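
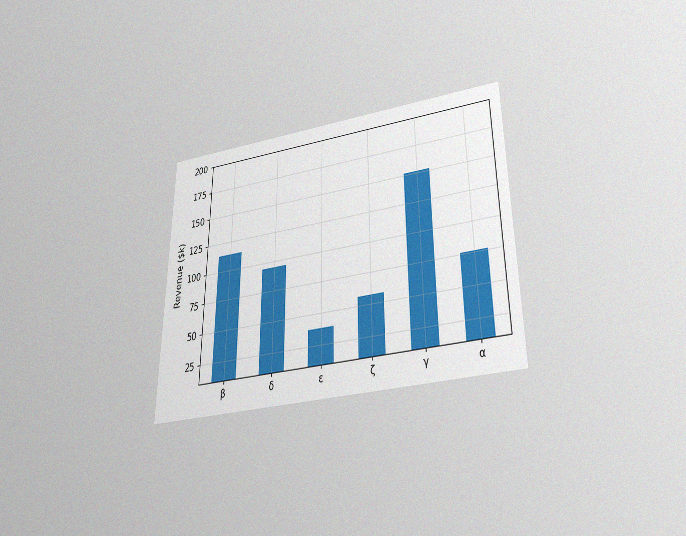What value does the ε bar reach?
The chart is viewed slightly from below, with some photo noise. Reading along the chart's y-axis, the ε bar reaches $38k.

$38k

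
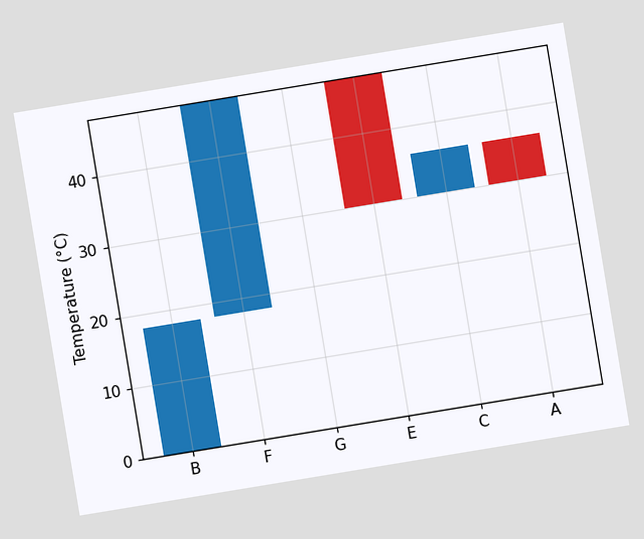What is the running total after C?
The chart is tilted about 9° counter-clockwise. After C the running total reaches 36°C.

36°C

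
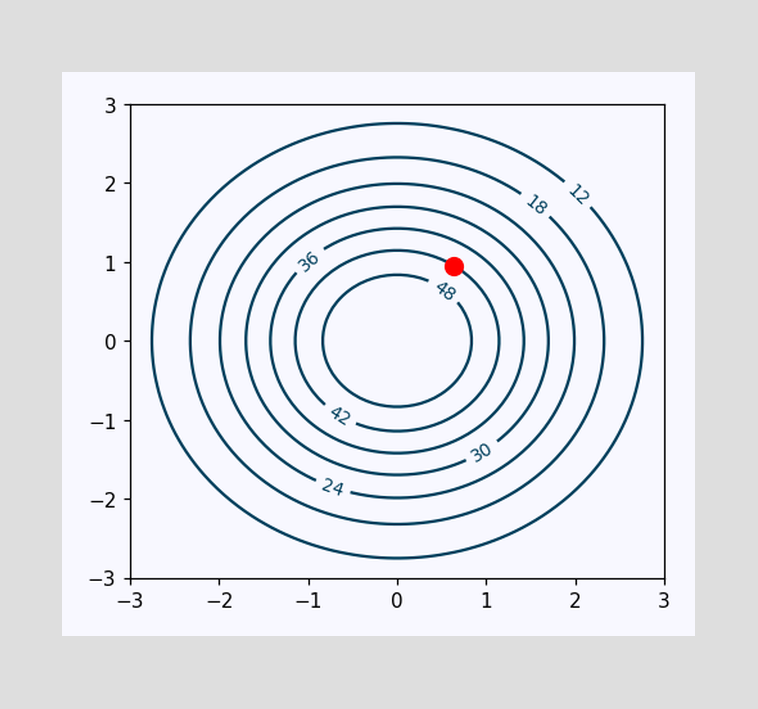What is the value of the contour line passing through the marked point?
42

The marked point sits on the contour labelled 42.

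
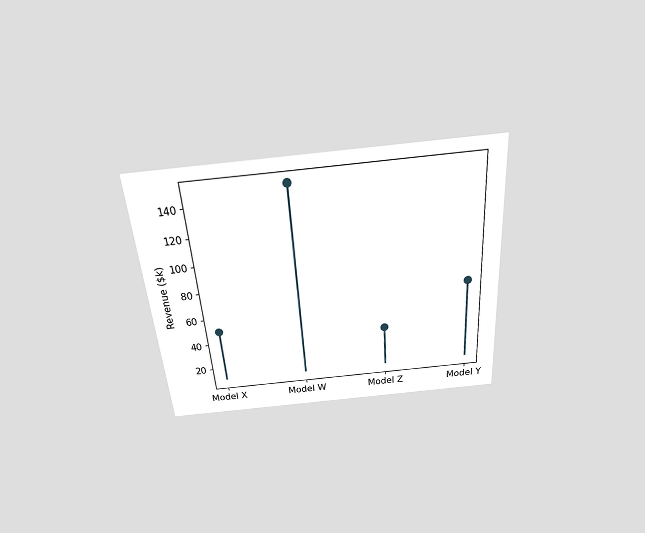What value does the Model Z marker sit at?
The chart is tilted about 4° counter-clockwise and viewed slightly from above. The Model Z marker sits at $40k.

$40k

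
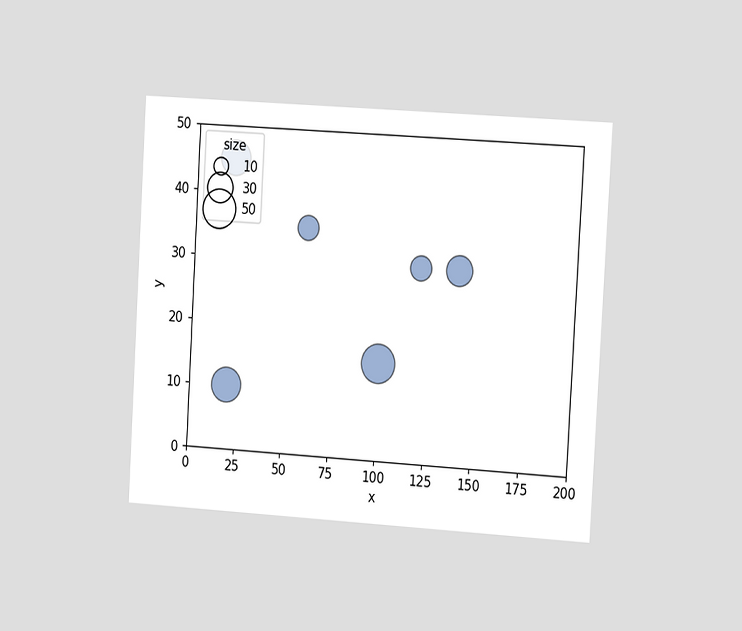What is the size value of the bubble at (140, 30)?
30

The chart is tilted about 3° clockwise and viewed slightly from the right. Matching the bubble at (140, 30) against the size legend gives 30.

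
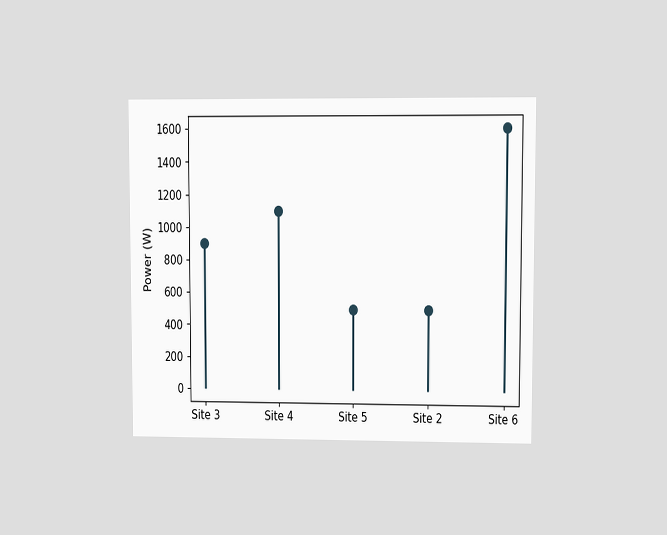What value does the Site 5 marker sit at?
500W

The chart is viewed at a slight angle. The Site 5 marker sits at 500W.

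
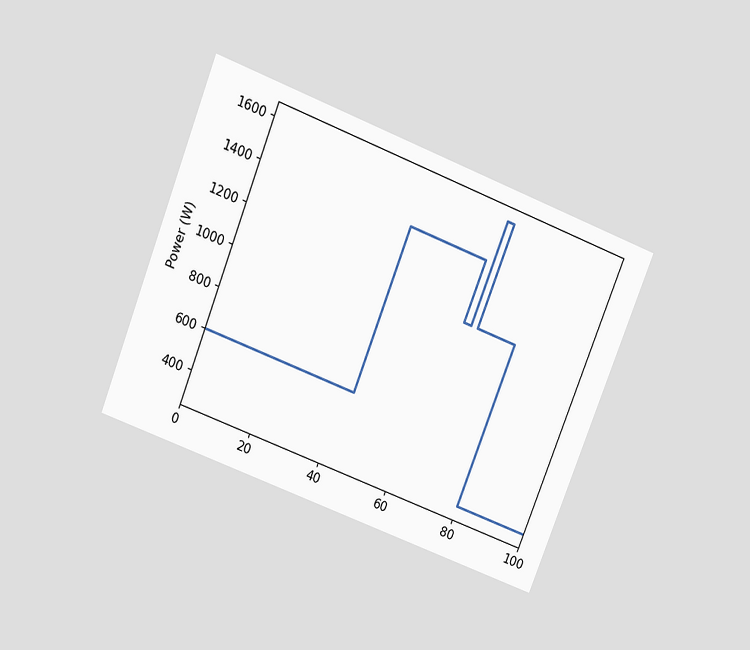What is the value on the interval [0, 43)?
The chart is tilted about 21° clockwise and viewed slightly from above. On [0, 43) the step sits at 600W.

600W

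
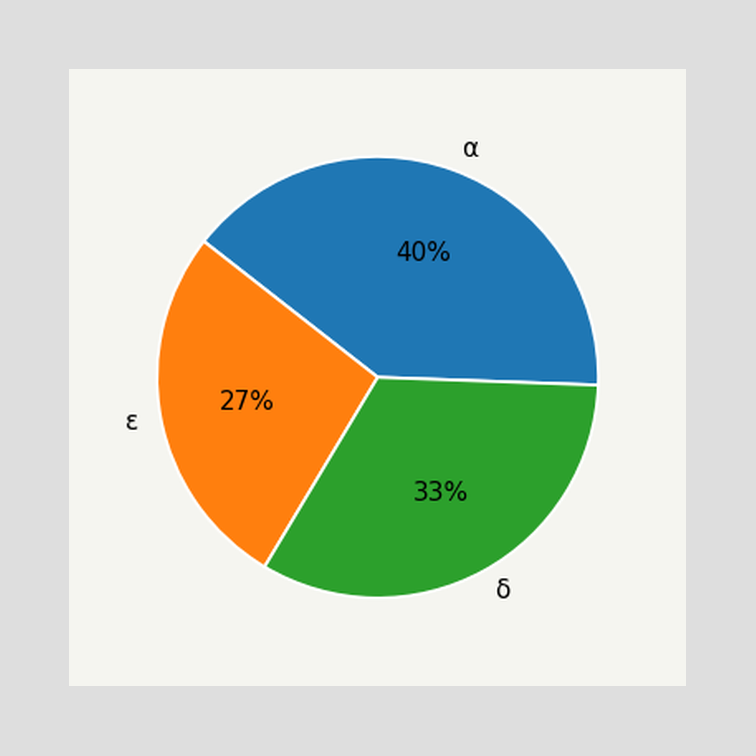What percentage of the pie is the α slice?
The α slice takes up 40% of the pie.

40%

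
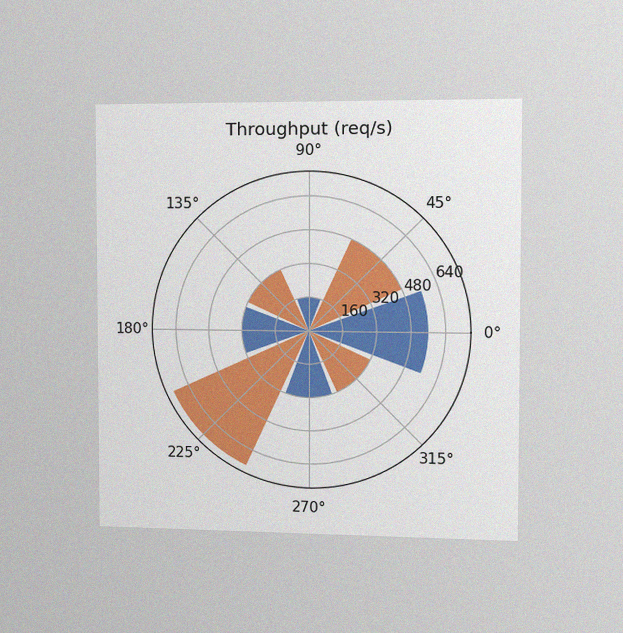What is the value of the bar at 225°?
720req/s

The chart is viewed slightly from the right, with some photo noise. The bar at 225° reaches 720req/s on the radial axis.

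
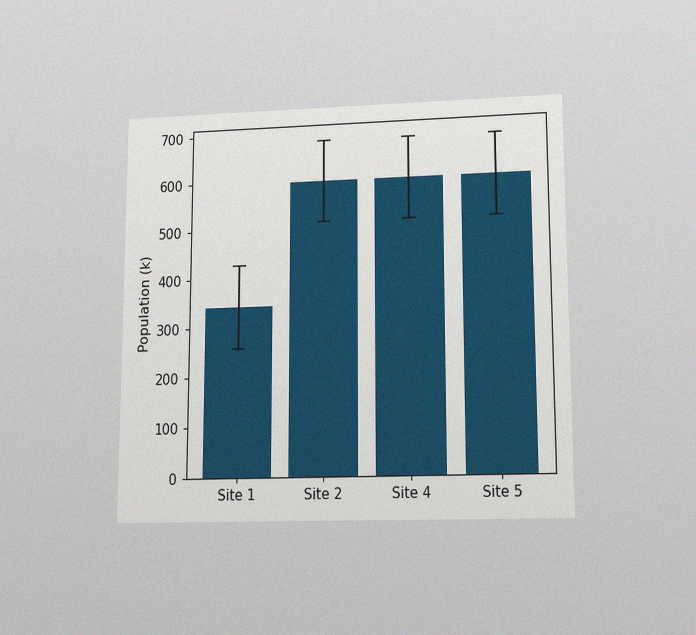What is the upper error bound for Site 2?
The chart is viewed at a slight angle, with some photo noise. The Site 2 bar's upper whisker reaches 680k.

680k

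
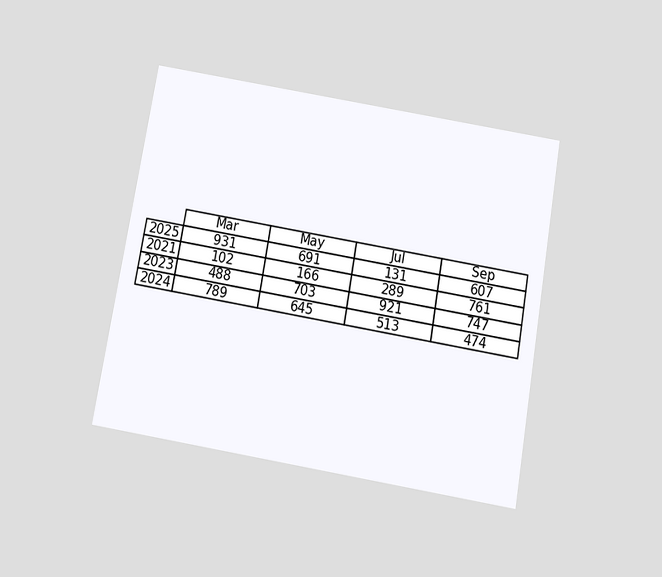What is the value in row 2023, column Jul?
The chart is tilted about 10° clockwise and viewed slightly from below. The (2023, Jul) cell reads 921.

921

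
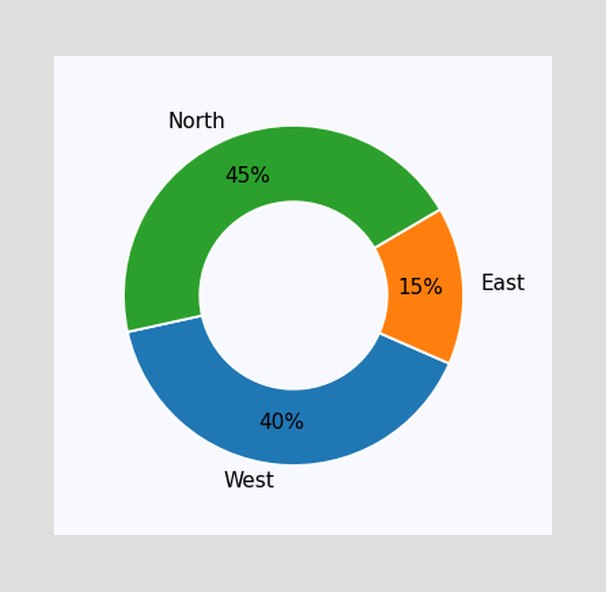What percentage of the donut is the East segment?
15%

The East segment takes up 15% of the ring.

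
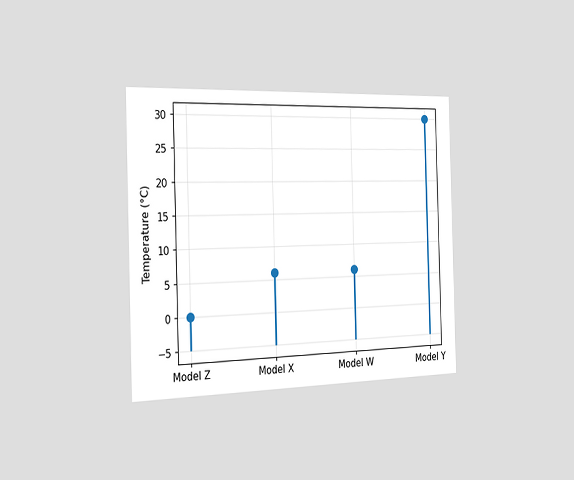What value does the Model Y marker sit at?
The chart is viewed slightly from the left. The Model Y marker sits at 30°C.

30°C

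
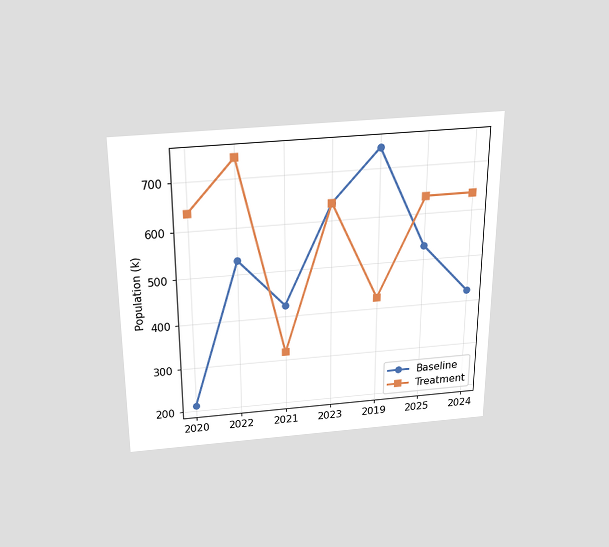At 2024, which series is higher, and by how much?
The chart is viewed slightly from above. At 2024, Treatment sits above the other line by 212k.

Treatment, by 212k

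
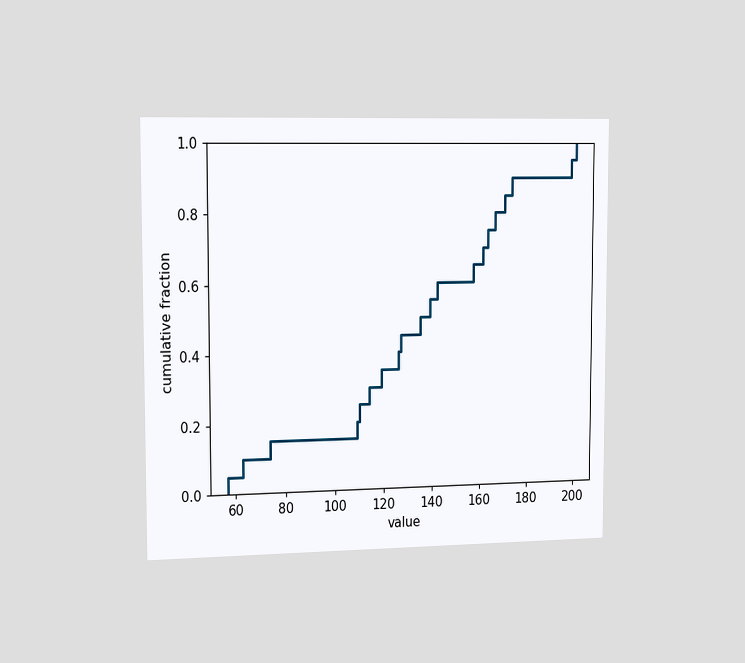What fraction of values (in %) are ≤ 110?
The chart is viewed slightly from the left. At x=110 the ECDF step is at 25%.

25%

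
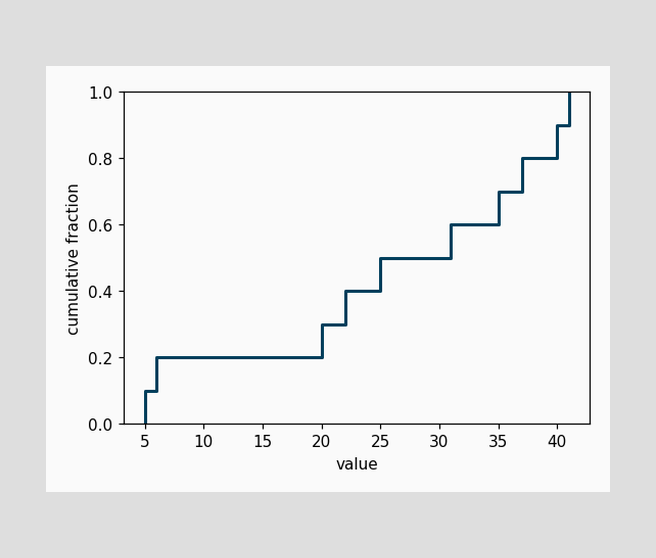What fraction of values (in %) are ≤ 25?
At x=25 the ECDF step is at 50%.

50%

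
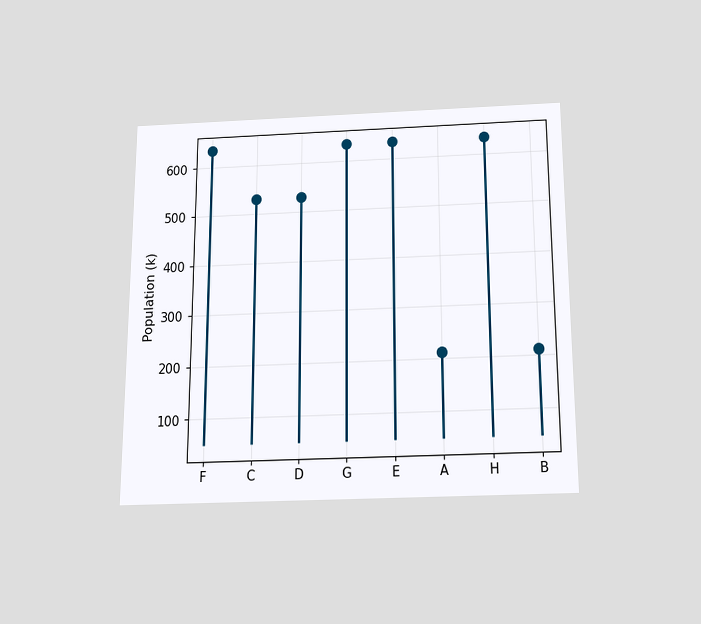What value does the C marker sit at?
530k

The chart is viewed slightly from below. The C marker sits at 530k.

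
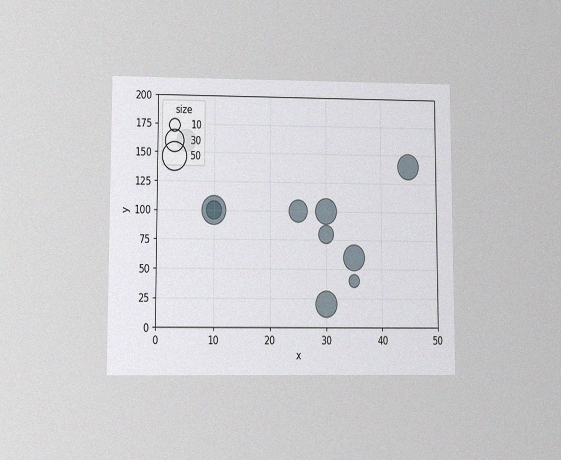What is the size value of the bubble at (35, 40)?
10

The chart is viewed at a slight angle, with some photo noise. Matching the bubble at (35, 40) against the size legend gives 10.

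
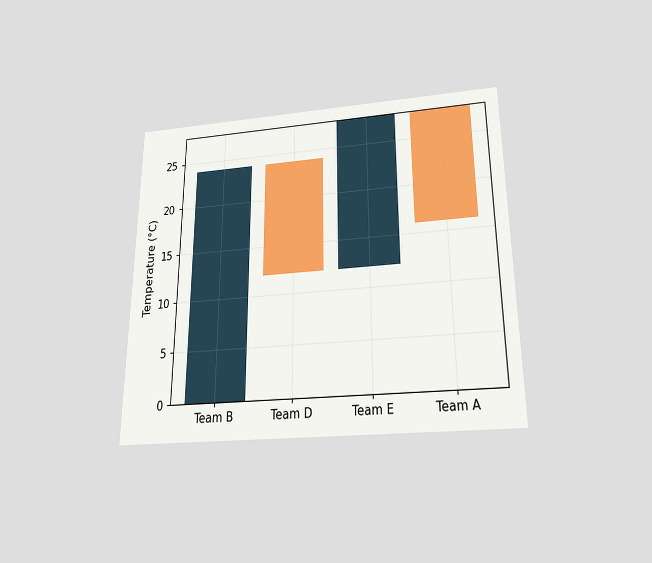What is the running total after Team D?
The chart is viewed slightly from below. After Team D the running total reaches 12°C.

12°C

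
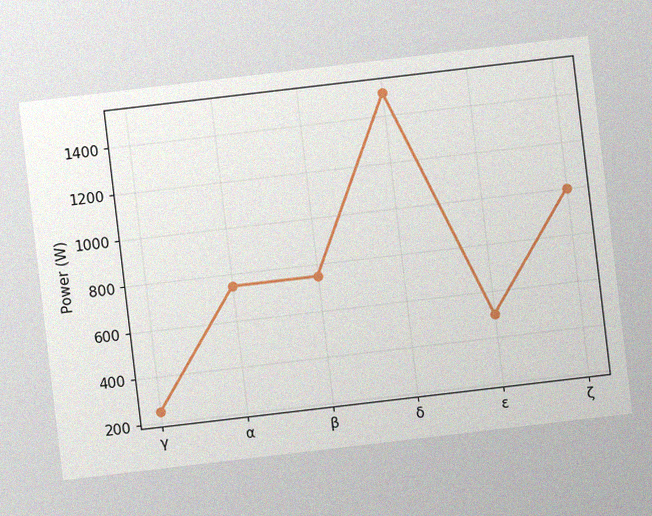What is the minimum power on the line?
250W

The chart is tilted about 7° counter-clockwise, with some photo noise. The lowest point is at γ, and reading across to the y-axis gives 250W.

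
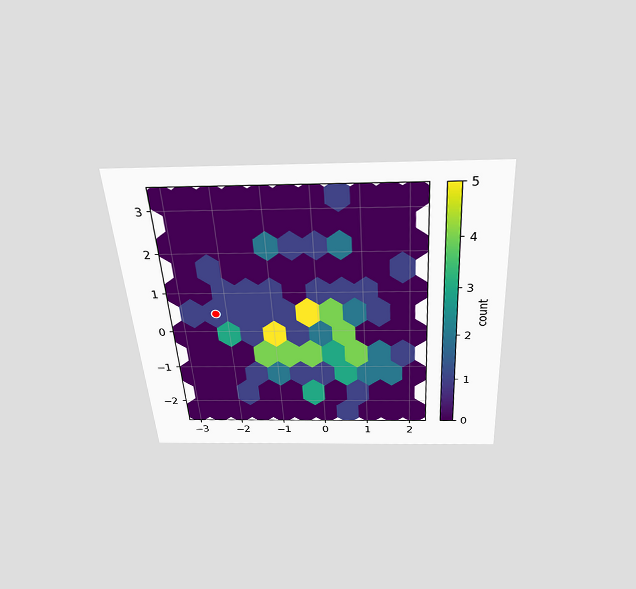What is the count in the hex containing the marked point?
The chart is tilted about 4° counter-clockwise and viewed slightly from above. The marked hex reads 1 on the colorbar.

1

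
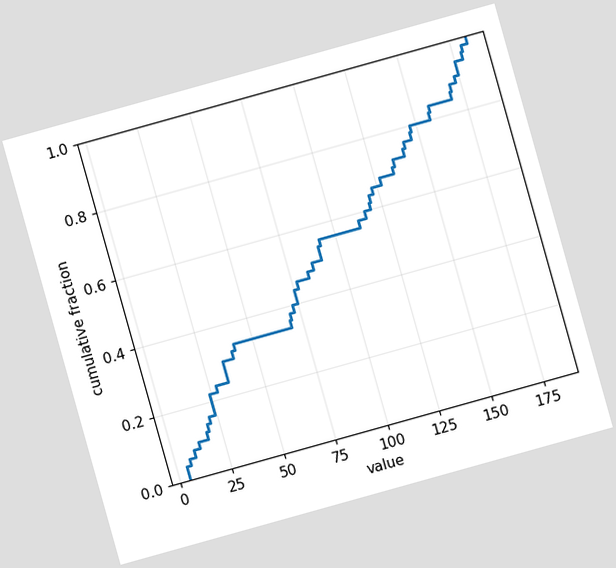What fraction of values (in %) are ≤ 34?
30%

The chart is tilted about 16° counter-clockwise. At x=34 the ECDF step is at 30%.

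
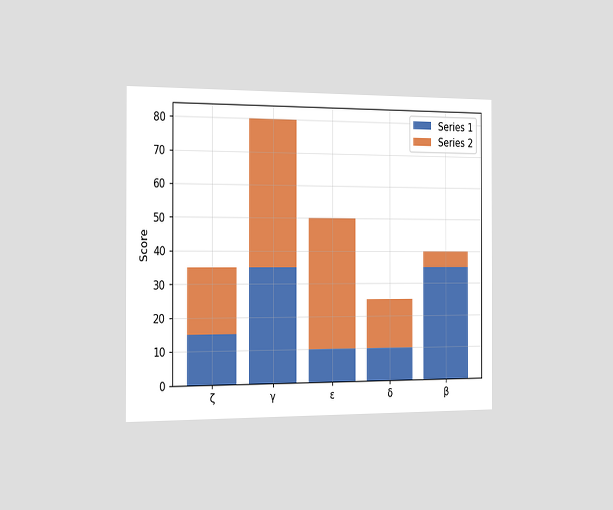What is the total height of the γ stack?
The chart is viewed slightly from the left. The γ stack's top reaches 80 on the y-axis.

80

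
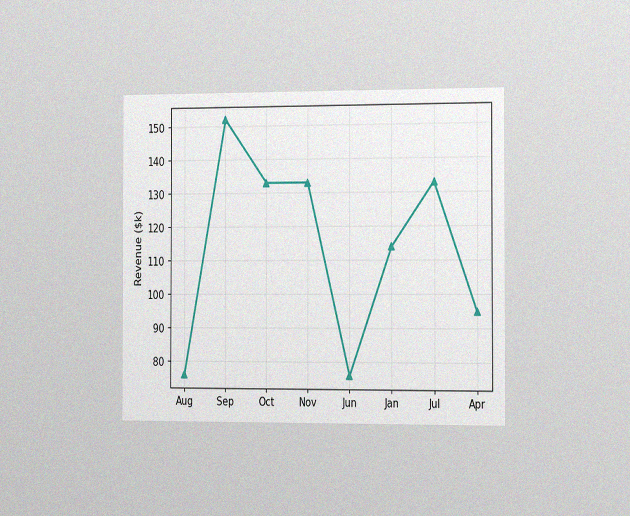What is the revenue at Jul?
$133k

The chart is viewed slightly from the right, with some photo noise. At Jul, the line is at $133k.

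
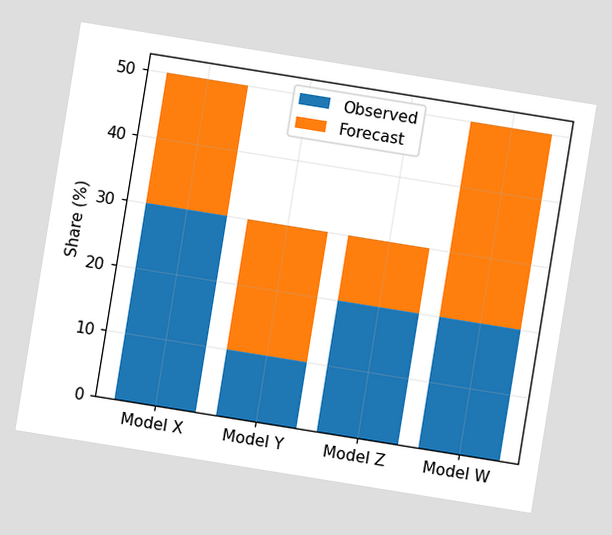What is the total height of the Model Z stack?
The chart is tilted about 9° clockwise. The Model Z stack's top reaches 30% on the y-axis.

30%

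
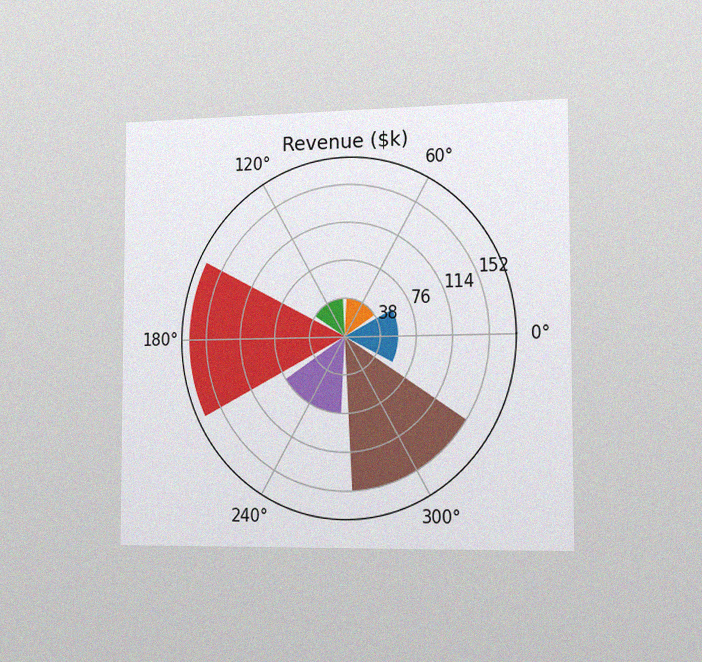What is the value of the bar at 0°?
$57k

The chart is viewed slightly from the right, with some photo noise. The bar at 0° reaches $57k on the radial axis.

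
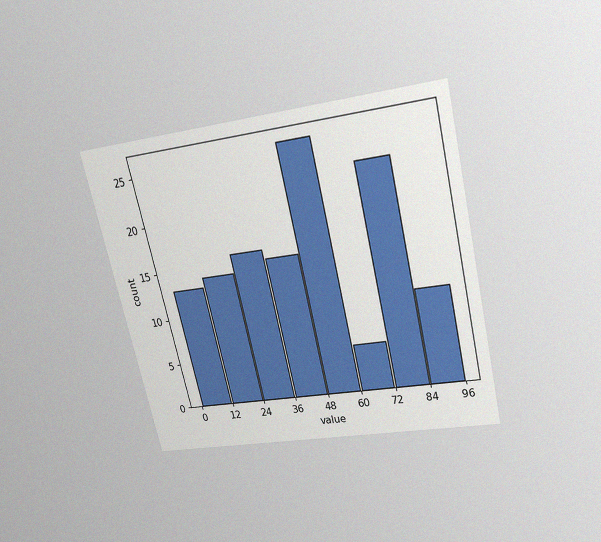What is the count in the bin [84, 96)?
The chart is tilted about 13° counter-clockwise and viewed slightly from above, with some photo noise. The [84, 96) bin has height 10.

10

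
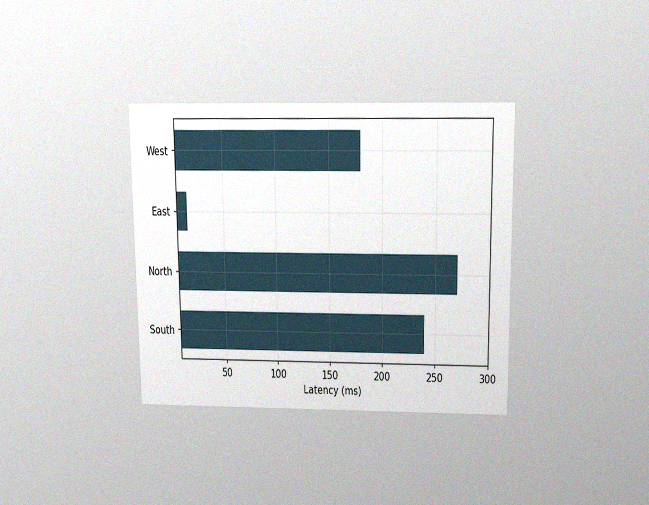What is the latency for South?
240ms

The chart is viewed slightly from above, with some photo noise. Reading along the chart's x-axis, the South bar reaches 240ms.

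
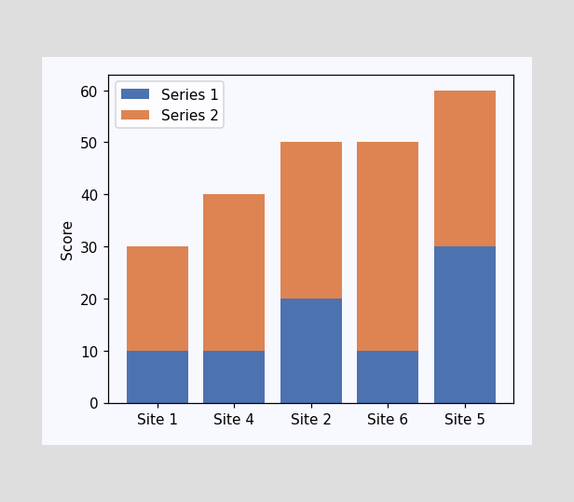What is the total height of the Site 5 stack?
The Site 5 stack's top reaches 60 on the y-axis.

60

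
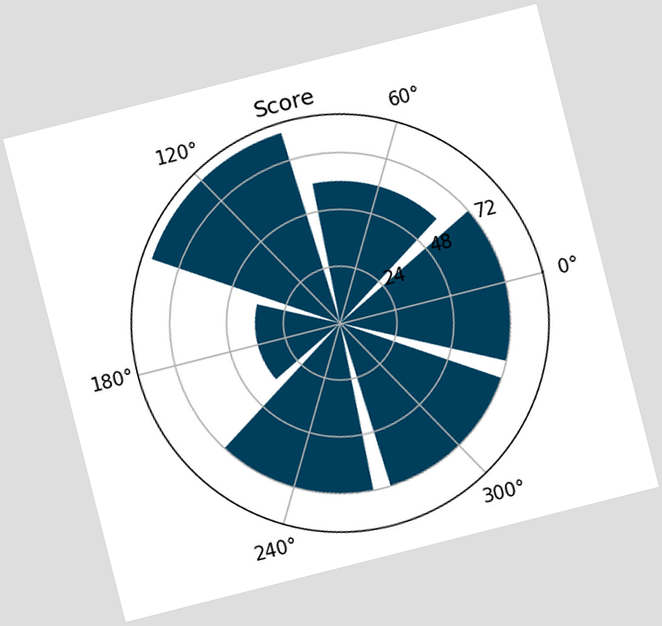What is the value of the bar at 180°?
The chart is tilted about 14° counter-clockwise. The bar at 180° reaches 36 on the radial axis.

36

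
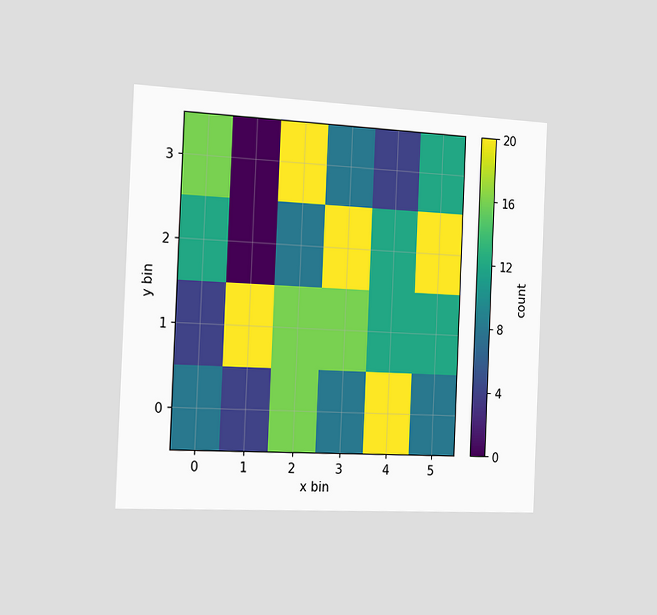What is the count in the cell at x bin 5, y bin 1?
The chart is tilted about 2° clockwise and viewed slightly from the left. Matching the cell (5, 1) against the colorbar gives 12.

12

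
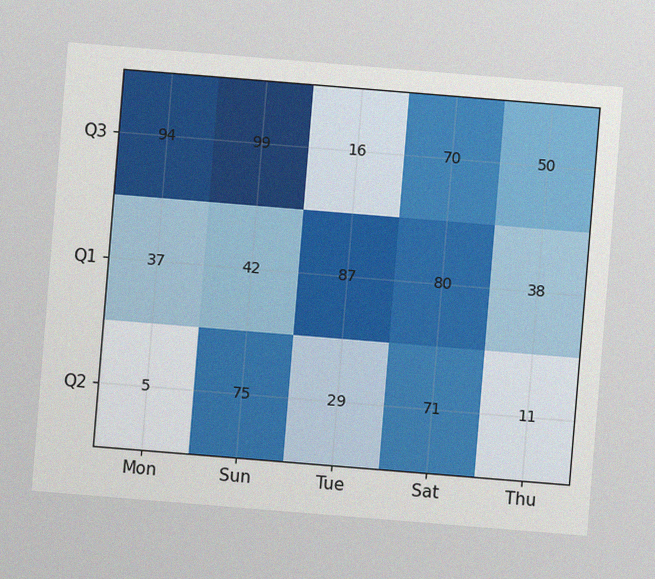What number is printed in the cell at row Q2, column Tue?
The chart is tilted about 5° clockwise, with some photo noise. The (Q2, Tue) cell reads 29.

29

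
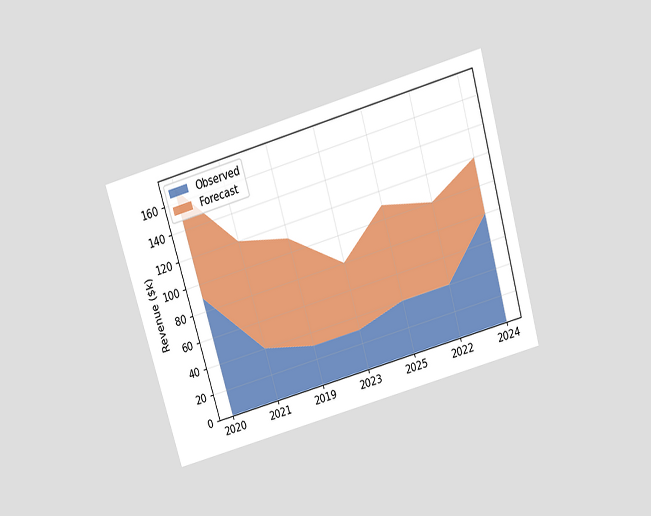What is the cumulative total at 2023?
$80k

The chart is tilted about 16° counter-clockwise and viewed slightly from above. The stacked total at 2023 reaches $80k.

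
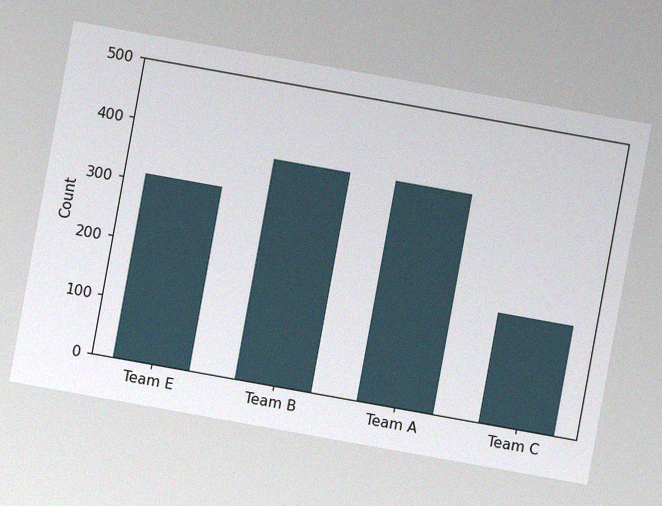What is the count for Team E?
The chart is tilted about 10° clockwise, with some photo noise. Reading along the chart's y-axis, the Team E bar reaches 310.

310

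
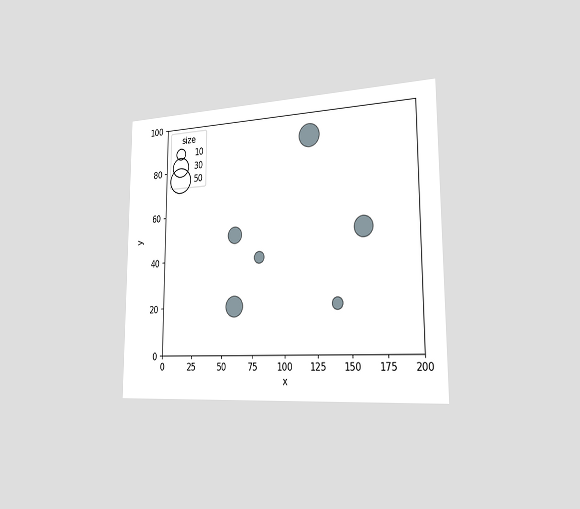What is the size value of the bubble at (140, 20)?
The chart is viewed slightly from the right. Matching the bubble at (140, 20) against the size legend gives 10.

10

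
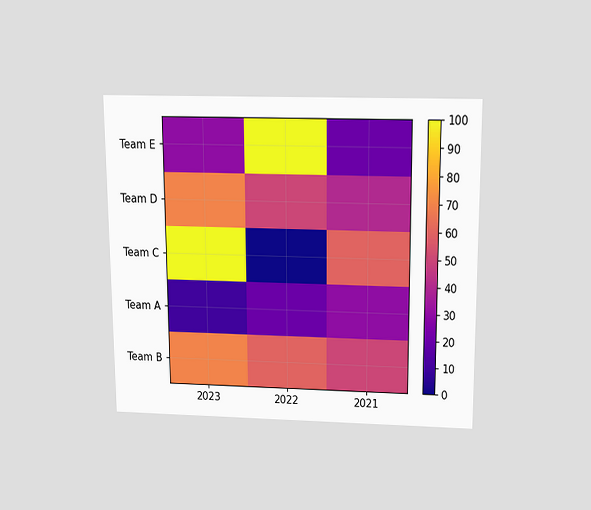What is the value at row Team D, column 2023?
70

The chart is viewed slightly from above. Matching cell (Team D, 2023) against the colorbar gives 70.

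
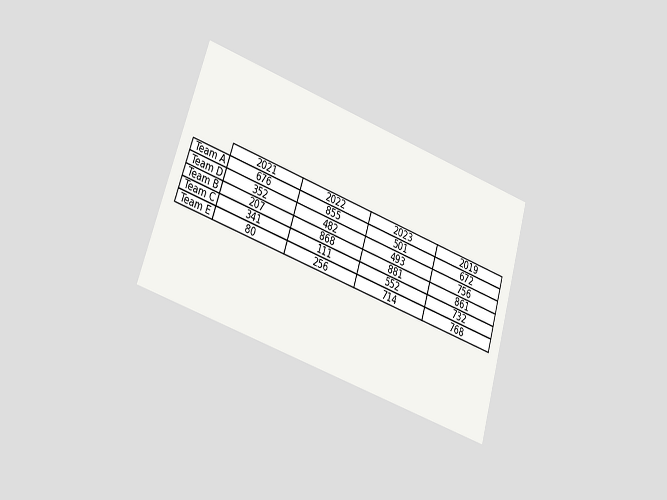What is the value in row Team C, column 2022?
111

The chart is tilted about 17° clockwise and viewed at a slight angle. The (Team C, 2022) cell reads 111.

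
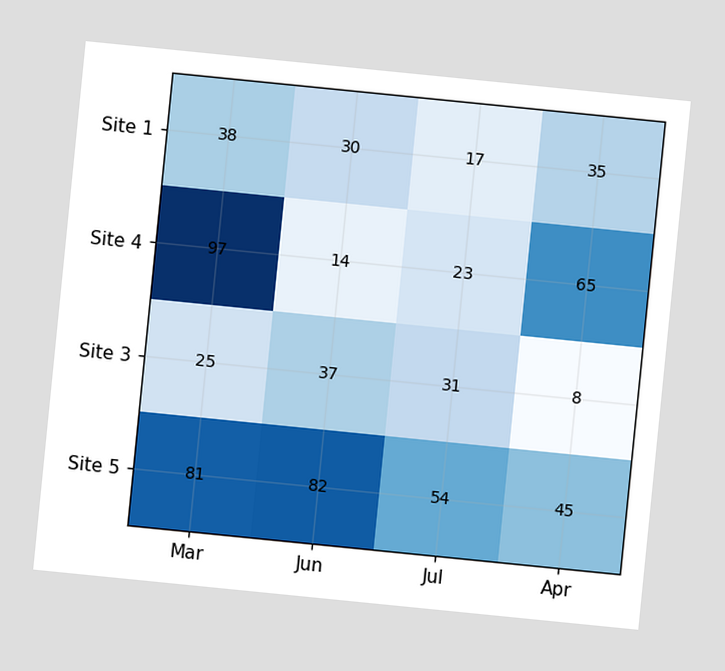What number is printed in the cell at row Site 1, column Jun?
30

The chart is tilted about 6° clockwise. The (Site 1, Jun) cell reads 30.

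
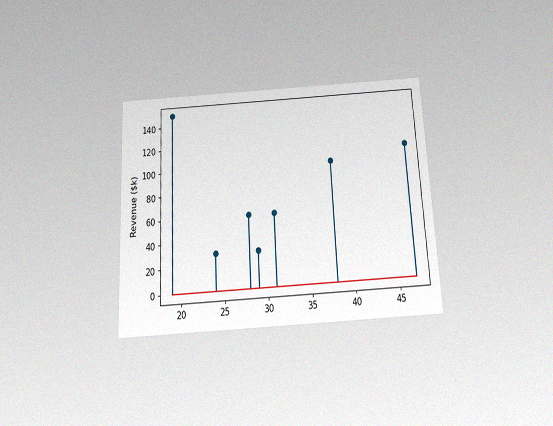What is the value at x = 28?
The chart is tilted about 3° counter-clockwise and viewed slightly from below, with some photo noise. The stem at x=28 reaches $60k.

$60k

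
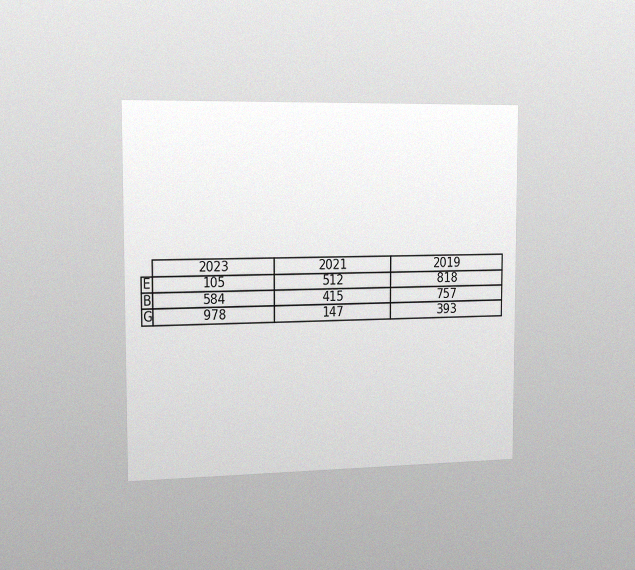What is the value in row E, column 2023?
105

The chart is viewed slightly from the left, with some photo noise. The (E, 2023) cell reads 105.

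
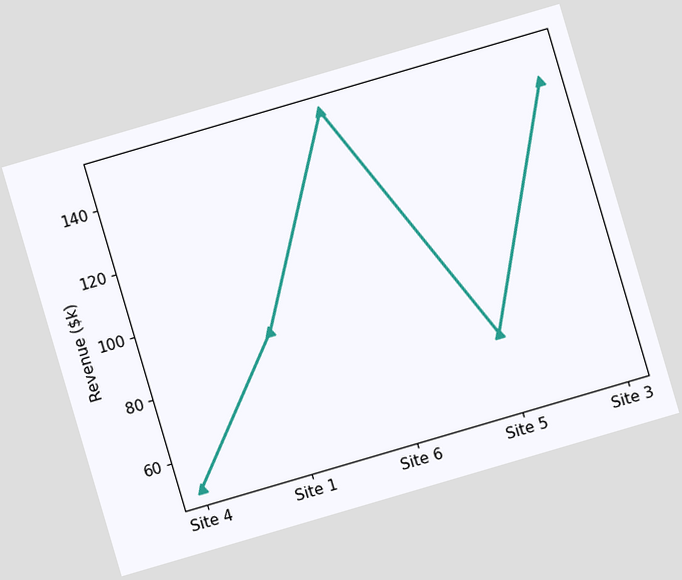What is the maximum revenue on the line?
The chart is tilted about 16° counter-clockwise. The highest point is at Site 6, and reading across to the y-axis gives $150k.

$150k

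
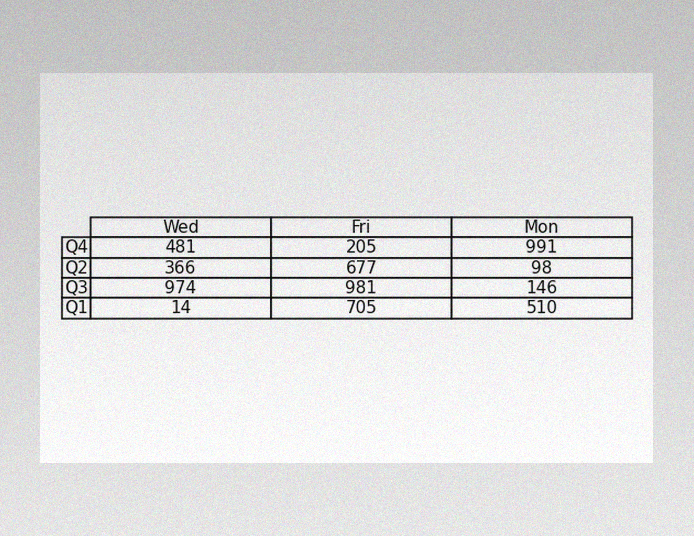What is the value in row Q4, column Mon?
991

The image has some photo noise and uneven lighting. The (Q4, Mon) cell reads 991.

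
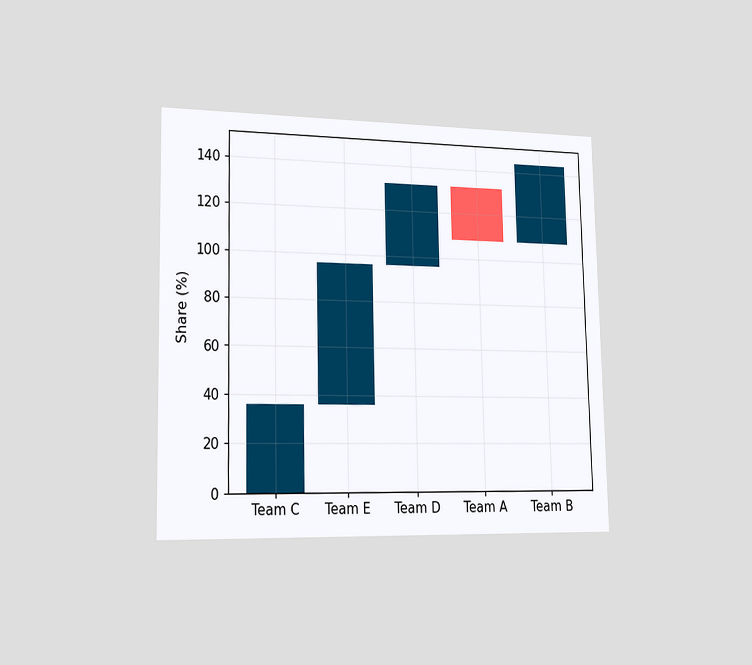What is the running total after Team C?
The chart is viewed slightly from the left. After Team C the running total reaches 36%.

36%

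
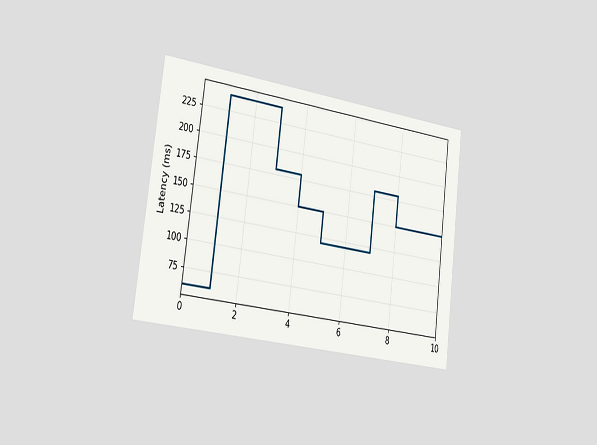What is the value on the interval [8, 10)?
The chart is tilted about 7° clockwise and viewed slightly from the left. On [8, 10) the step sits at 150ms.

150ms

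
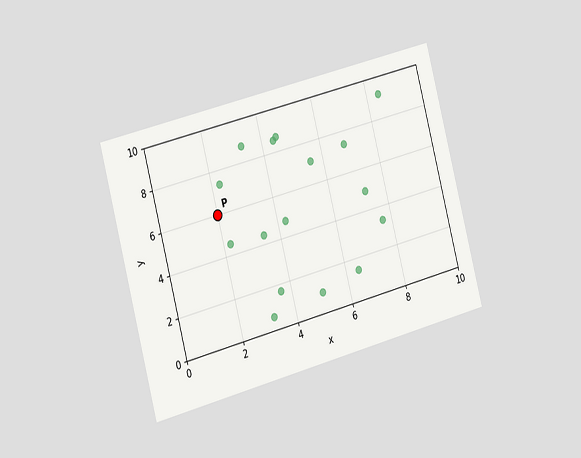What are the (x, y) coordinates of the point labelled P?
The chart is tilted about 15° counter-clockwise and viewed slightly from the left. Following the gridlines from P to each axis, P sits at (2, 6).

(2, 6)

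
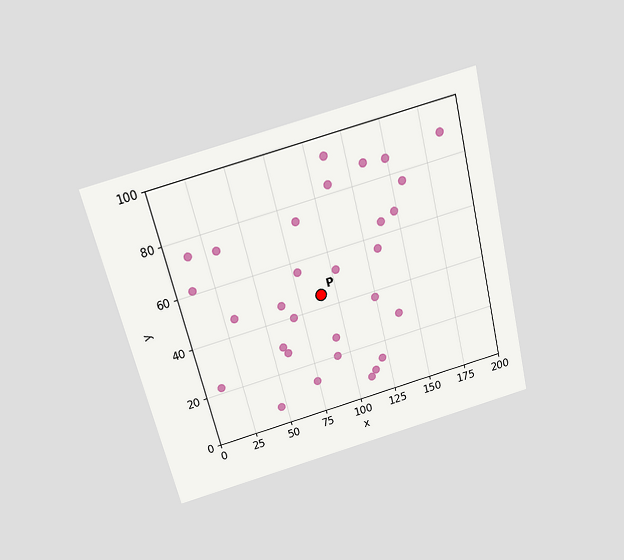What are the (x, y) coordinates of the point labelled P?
The chart is tilted about 14° counter-clockwise and viewed slightly from above. Following the gridlines from P to each axis, P sits at (90, 45).

(90, 45)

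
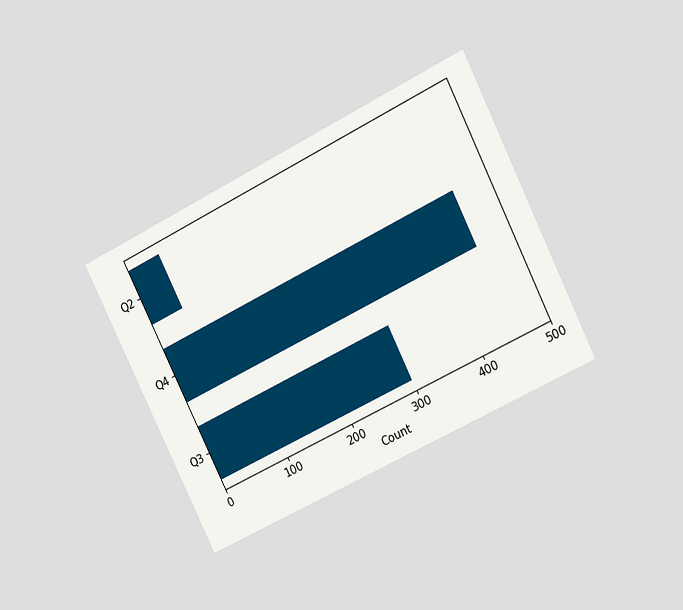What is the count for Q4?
The chart is tilted about 26° counter-clockwise and viewed at a slight angle. Reading along the chart's x-axis, the Q4 bar reaches 450.

450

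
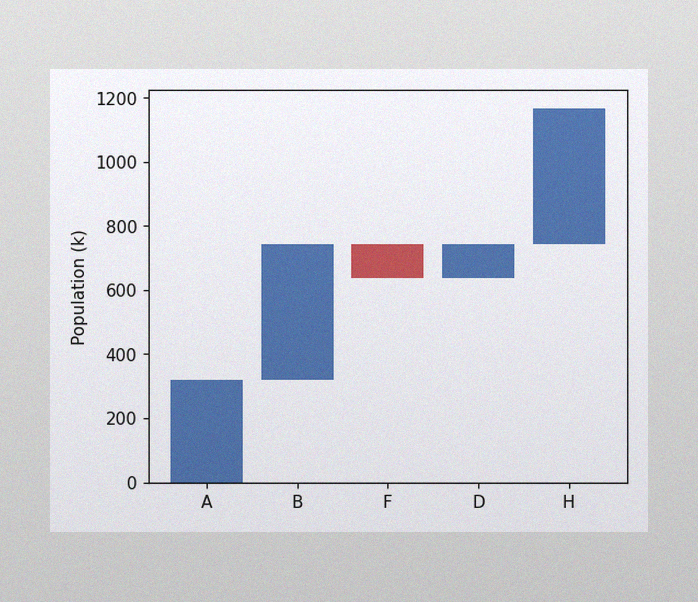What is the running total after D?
742k

The image has some photo noise and uneven lighting. After D the running total reaches 742k.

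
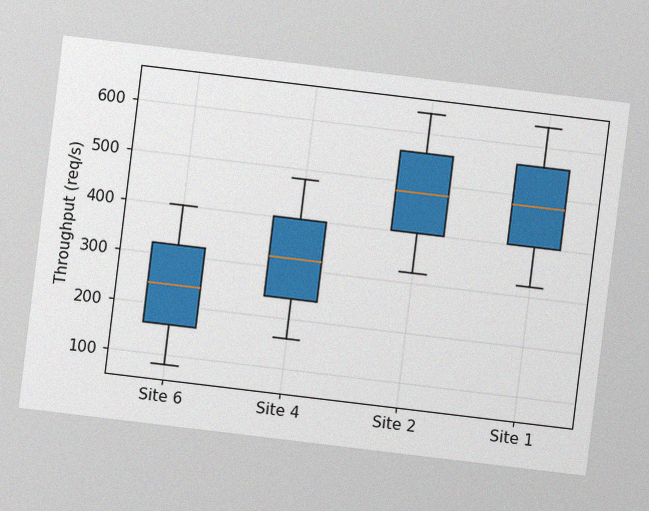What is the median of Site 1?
480req/s

The chart is tilted about 7° clockwise, with some photo noise. The median line in the Site 1 box sits at 480req/s.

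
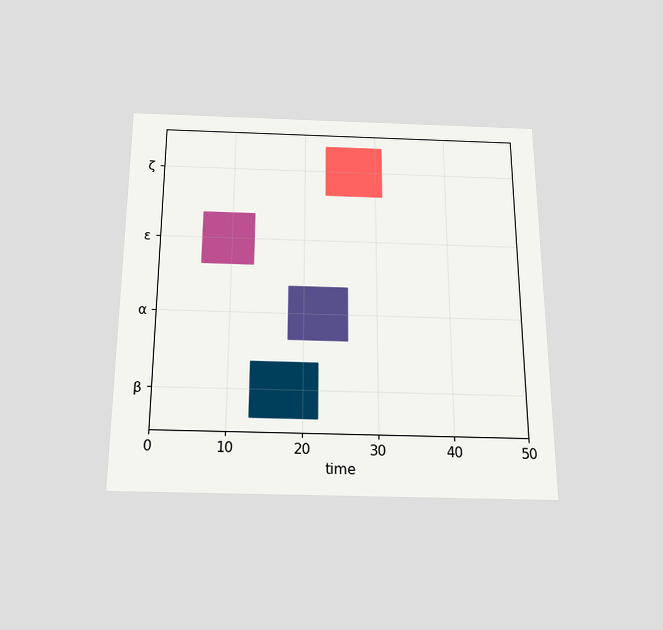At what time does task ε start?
The chart is viewed slightly from below. The ε bar begins at t=6.

6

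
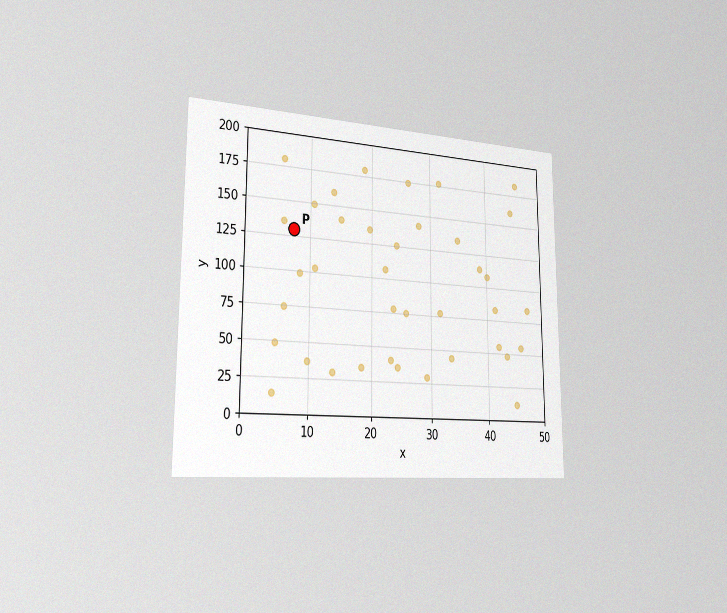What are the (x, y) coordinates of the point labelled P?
The chart is viewed slightly from the left, with some photo noise. Following the gridlines from P to each axis, P sits at (7.5, 130).

(7.5, 130)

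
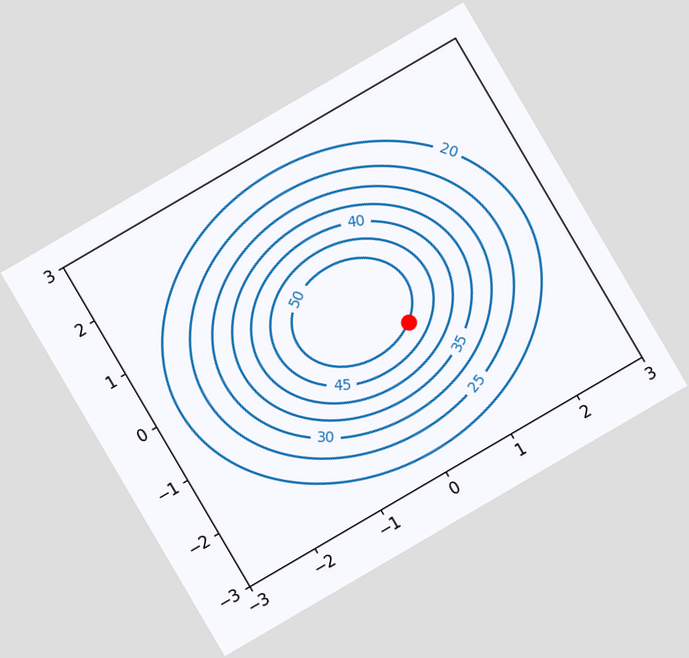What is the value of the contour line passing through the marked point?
The chart is tilted about 30° counter-clockwise. The marked point sits on the contour labelled 50.

50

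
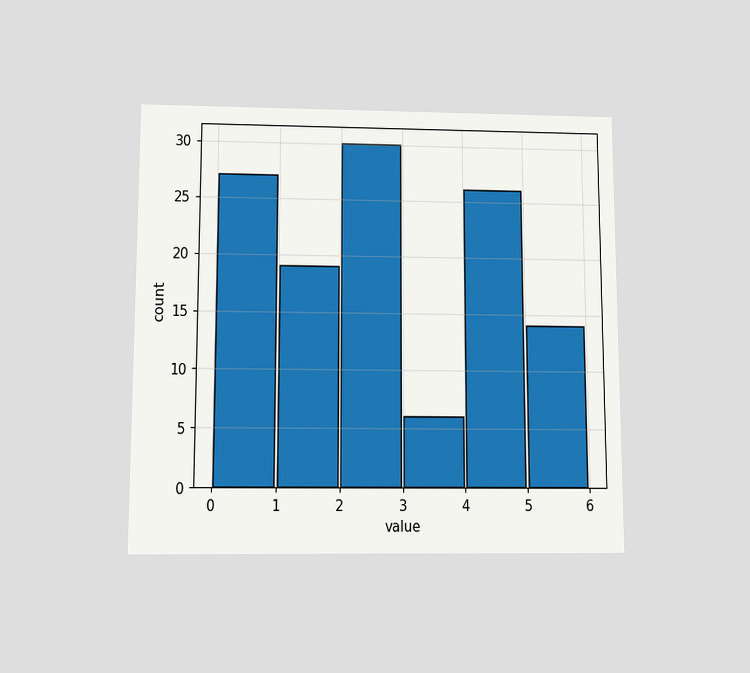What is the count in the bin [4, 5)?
26

The chart is viewed slightly from below. The [4, 5) bin has height 26.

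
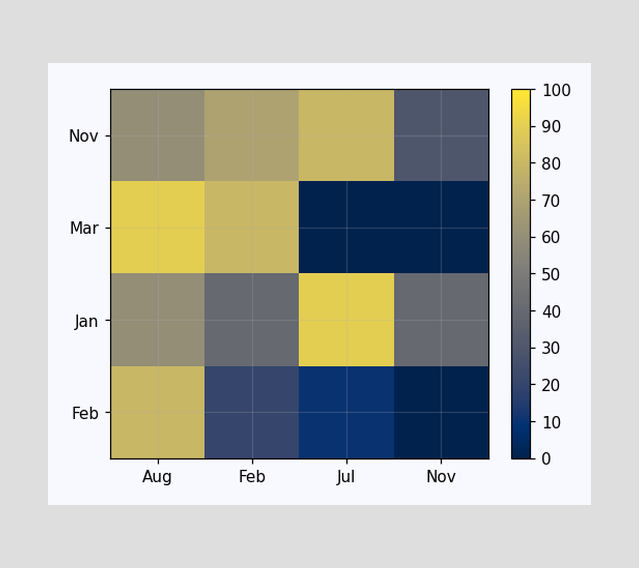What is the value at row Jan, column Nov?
Matching cell (Jan, Nov) against the colorbar gives 40.

40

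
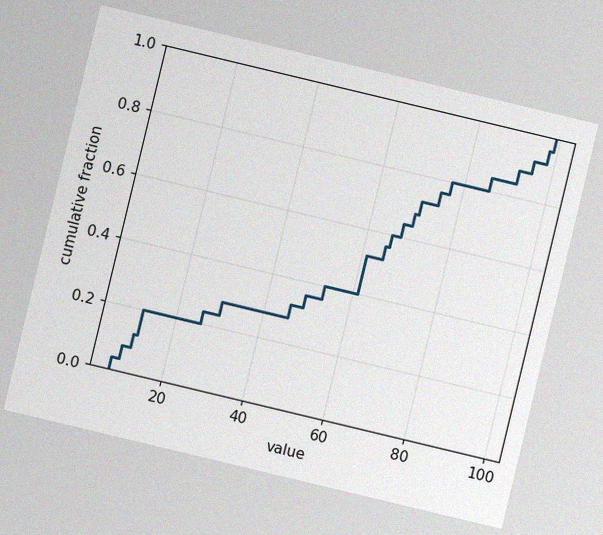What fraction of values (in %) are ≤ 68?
The chart is tilted about 13° clockwise, with some photo noise. At x=68 the ECDF step is at 64%.

64%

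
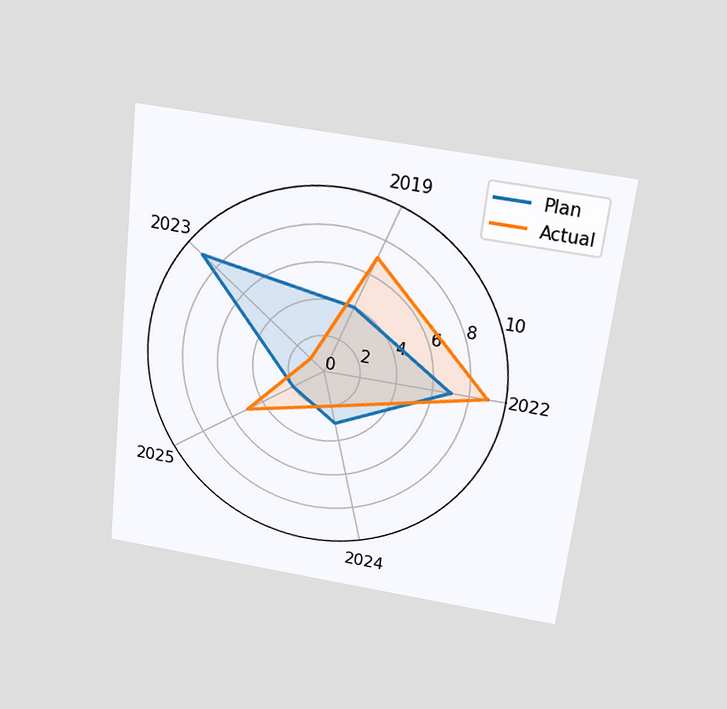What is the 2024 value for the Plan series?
The chart is tilted about 7° clockwise and viewed slightly from above. On the 2024 axis, Plan reaches 3.

3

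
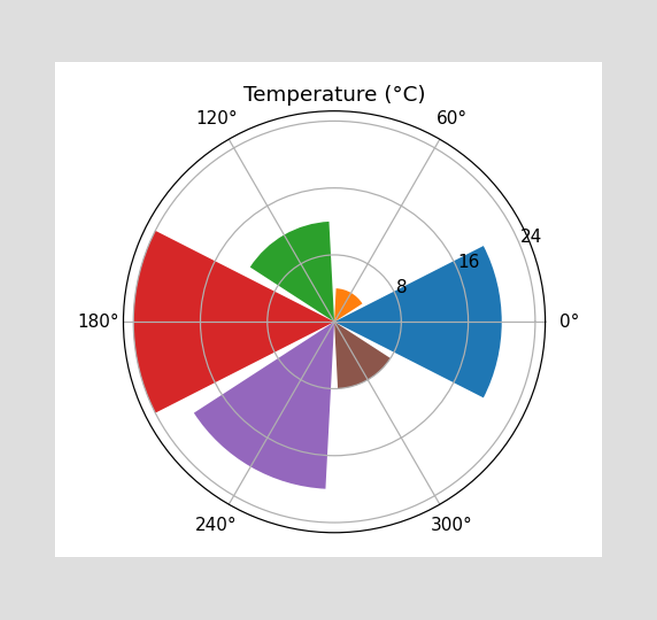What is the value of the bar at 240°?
20°C

The bar at 240° reaches 20°C on the radial axis.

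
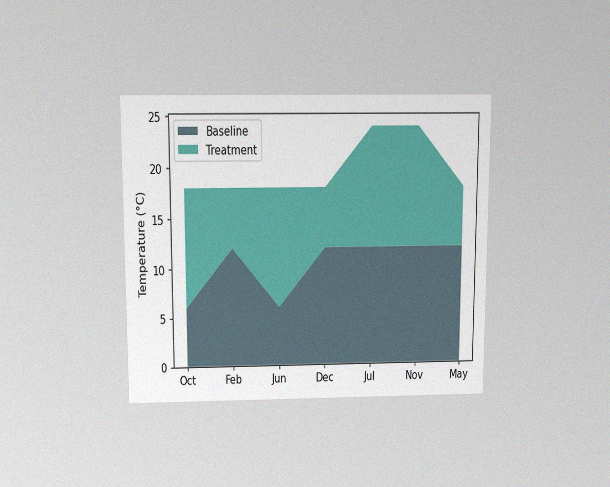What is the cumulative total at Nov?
The chart is viewed slightly from above, with some photo noise. The stacked total at Nov reaches 24°C.

24°C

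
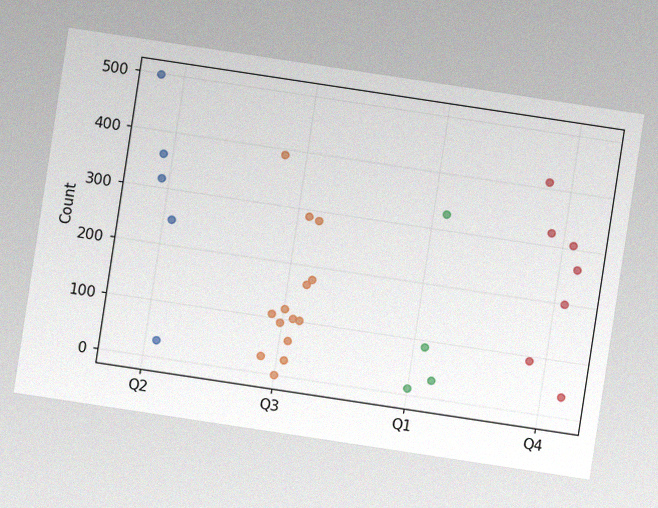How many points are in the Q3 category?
The chart is tilted about 9° clockwise, with some photo noise. Counting the markers in the Q3 column gives 14.

14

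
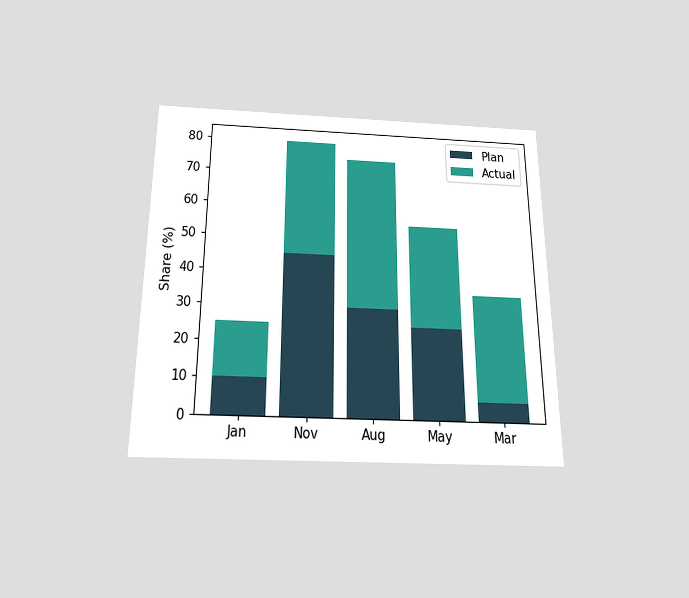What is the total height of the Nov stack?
80%

The chart is viewed slightly from below. The Nov stack's top reaches 80% on the y-axis.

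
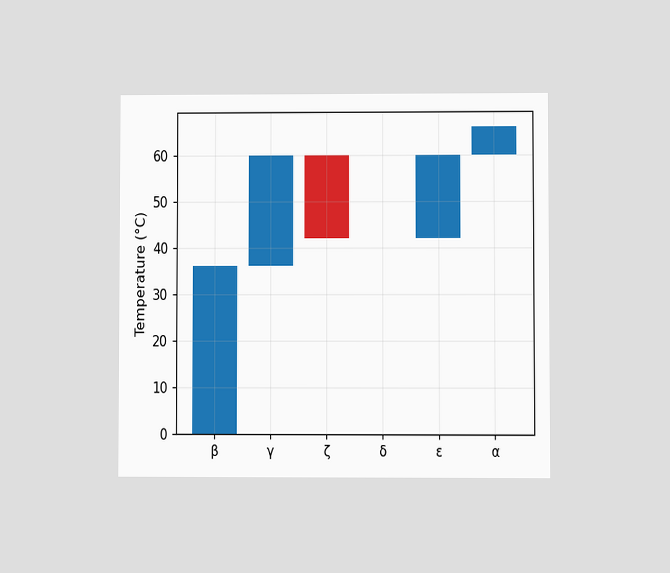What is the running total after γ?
60°C

The chart is viewed at a slight angle. After γ the running total reaches 60°C.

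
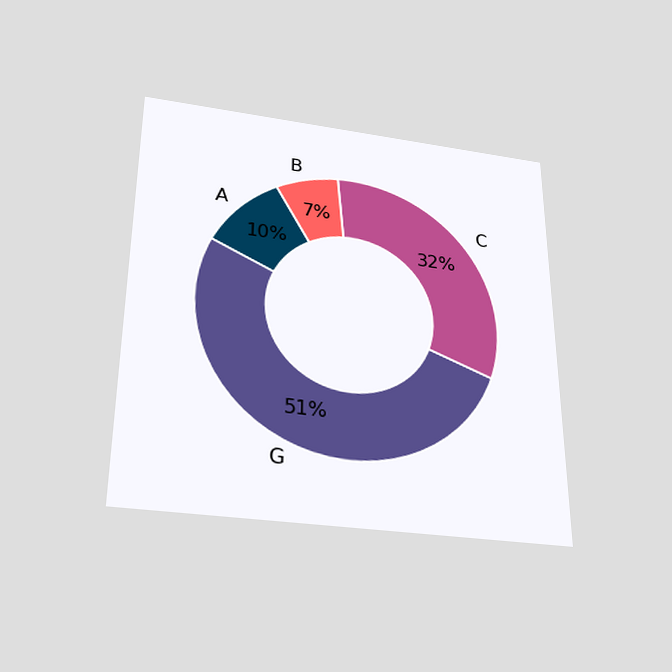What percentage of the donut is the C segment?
32%

The chart is viewed slightly from below. The C segment takes up 32% of the ring.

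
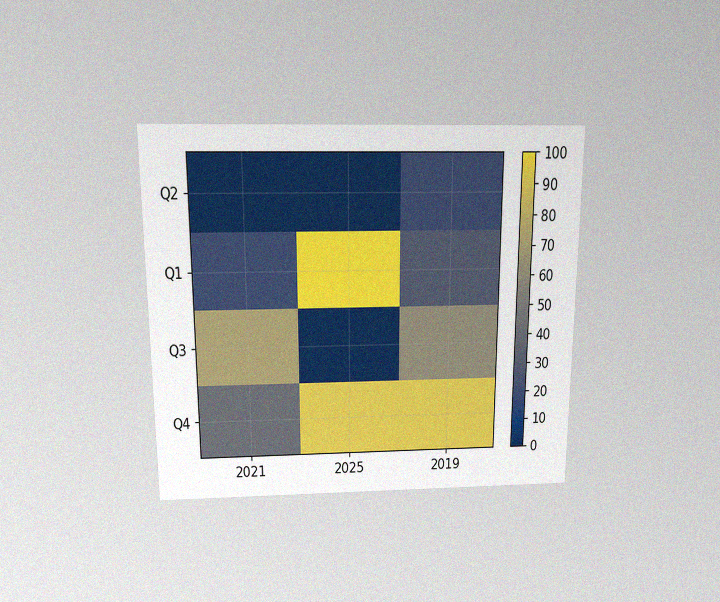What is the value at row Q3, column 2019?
60

The chart is viewed slightly from above, with some photo noise. Matching cell (Q3, 2019) against the colorbar gives 60.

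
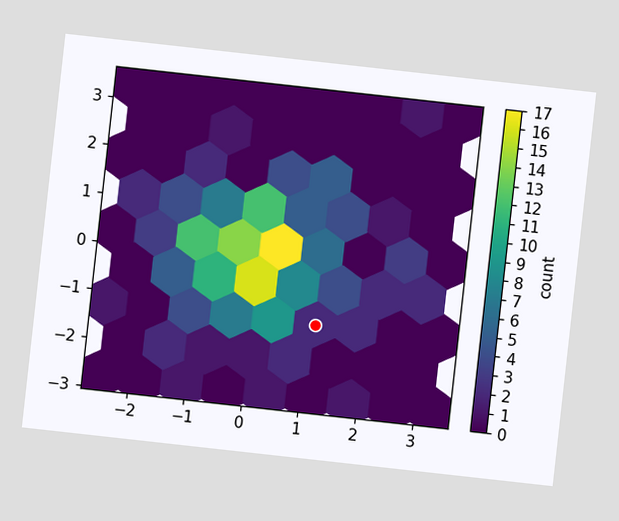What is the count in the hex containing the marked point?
The chart is tilted about 6° clockwise. The marked hex reads 2 on the colorbar.

2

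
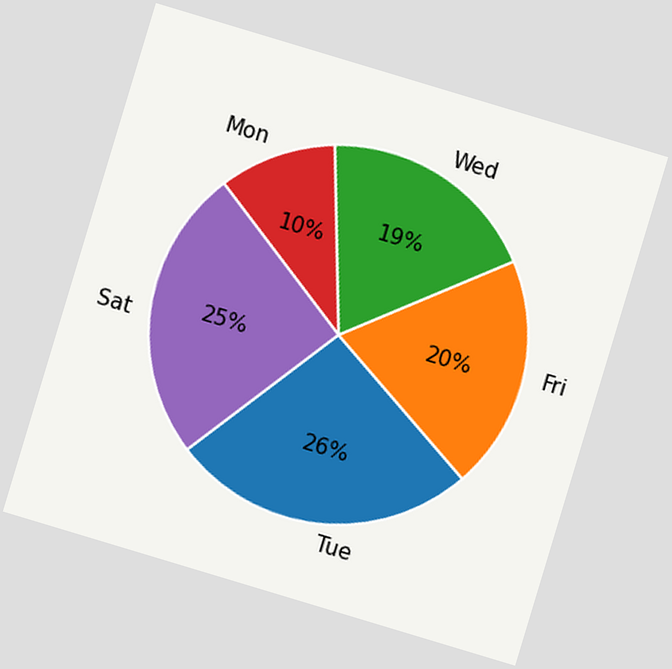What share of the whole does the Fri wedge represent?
20%

The chart is tilted about 17° clockwise. The Fri slice takes up 20% of the pie.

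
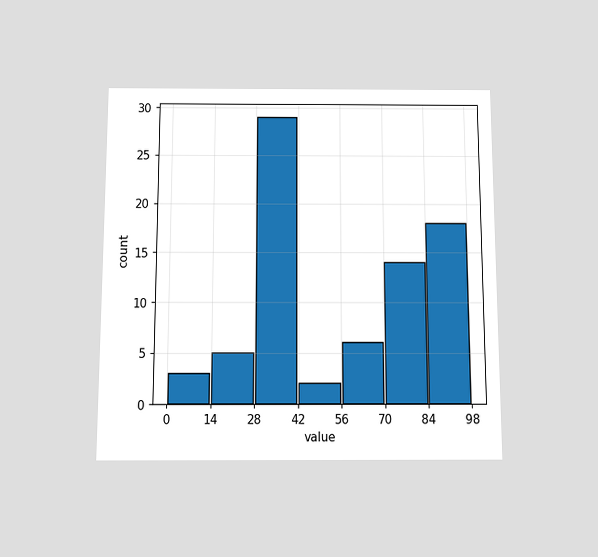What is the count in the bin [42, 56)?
The chart is viewed slightly from below. The [42, 56) bin has height 2.

2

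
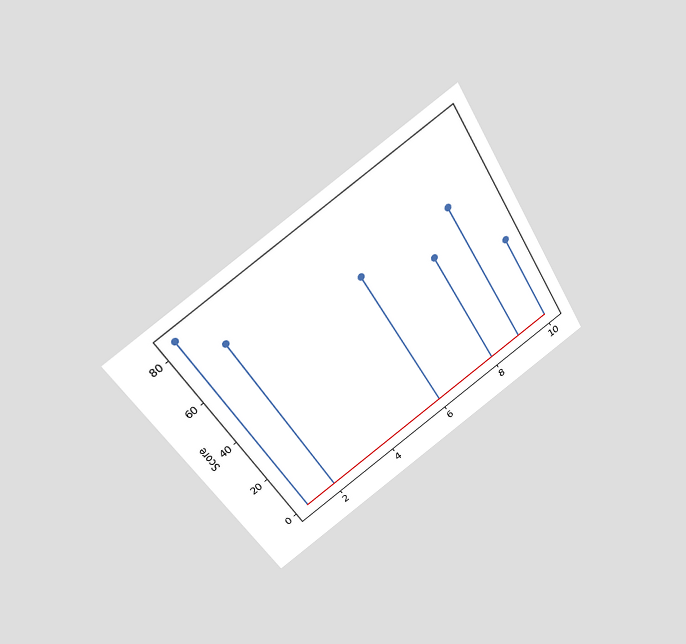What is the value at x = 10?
The chart is tilted about 32° counter-clockwise and viewed slightly from above. The stem at x=10 reaches 36.

36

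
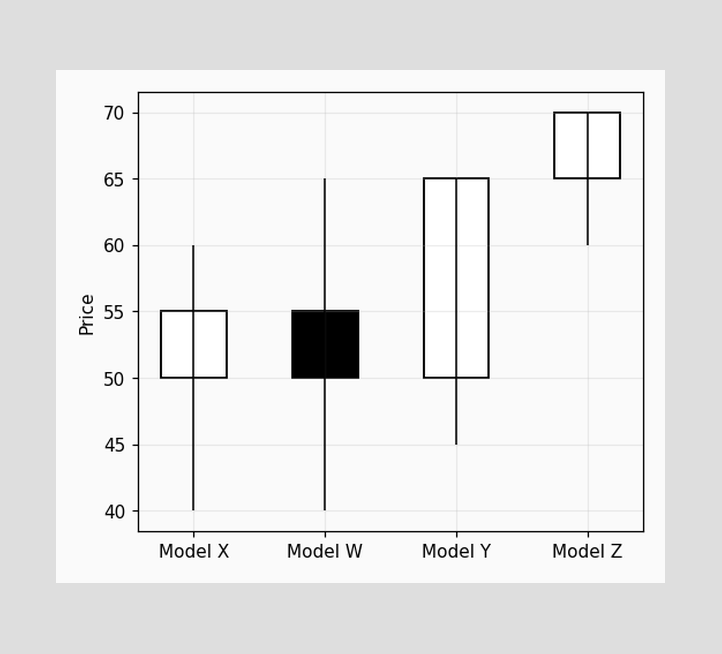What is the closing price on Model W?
The Model W candle closes at 50.

50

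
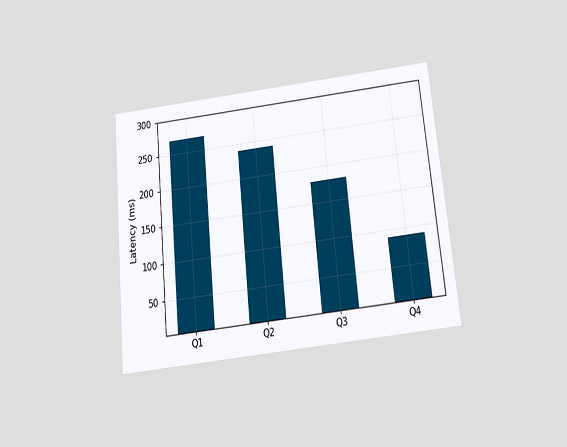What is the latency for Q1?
270ms

The chart is tilted about 6° counter-clockwise and viewed slightly from below. Reading along the chart's y-axis, the Q1 bar reaches 270ms.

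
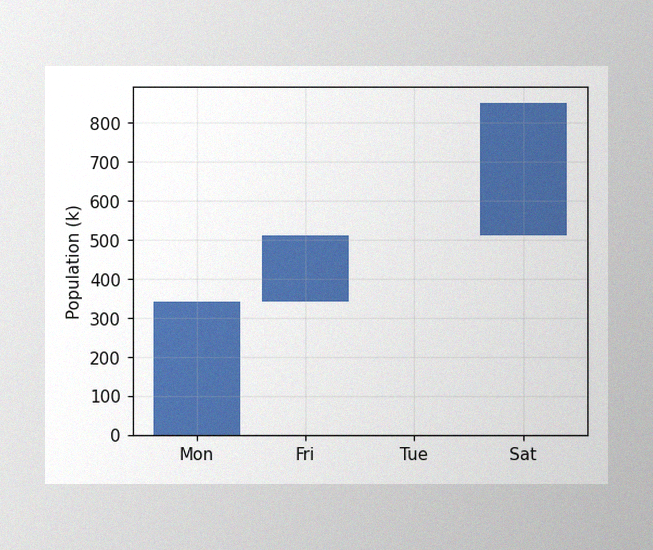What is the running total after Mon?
340k

The image has some photo noise and uneven lighting. After Mon the running total reaches 340k.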